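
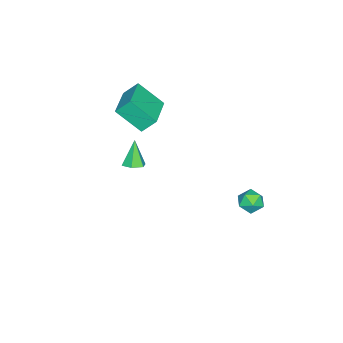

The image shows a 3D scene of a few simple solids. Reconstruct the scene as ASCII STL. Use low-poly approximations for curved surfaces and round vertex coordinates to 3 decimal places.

solid 
facet normal -0.733 0.327 0.596
outer loop
vertex -3.172 4.118 -2.945
vertex -3.047 3.52 -2.463
vertex -2.665 4.189 -2.36
endloop
endfacet
facet normal -0.419 0.871 0.257
outer loop
vertex -3.172 4.118 -2.945
vertex -2.665 4.189 -2.36
vertex -2.493 4.479 -3.062
endloop
endfacet
facet normal -0.479 0.756 -0.445
outer loop
vertex -3.172 4.118 -2.945
vertex -2.493 4.479 -3.062
vertex -2.77 3.988 -3.598
endloop
endfacet
facet normal -0.830 0.143 -0.539
outer loop
vertex -3.172 4.118 -2.945
vertex -2.77 3.988 -3.598
vertex -3.112 3.395 -3.229
endloop
endfacet
facet normal -0.987 -0.123 0.104
outer loop
vertex -3.172 4.118 -2.945
vertex -3.112 3.395 -3.229
vertex -3.047 3.52 -2.463
endloop
endfacet
facet normal 0.273 0.864 0.424
outer loop
vertex -2.493 4.479 -3.062
vertex -2.665 4.189 -2.36
vertex -1.948 4.105 -2.651
endloop
endfacet
facet normal -0.233 -0.017 0.972
outer loop
vertex -2.665 4.189 -2.36
vertex -3.047 3.52 -2.463
vertex -2.29 3.512 -2.282
endloop
endfacet
facet normal -0.644 -0.745 0.176
outer loop
vertex -3.047 3.52 -2.463
vertex -3.112 3.395 -3.229
vertex -2.567 3.021 -2.818
endloop
endfacet
facet normal -0.388 -0.315 -0.866
outer loop
vertex -3.112 3.395 -3.229
vertex -2.77 3.988 -3.598
vertex -2.395 3.311 -3.52
endloop
endfacet
facet normal 0.178 0.678 -0.713
outer loop
vertex -2.77 3.988 -3.598
vertex -2.493 4.479 -3.062
vertex -2.013 3.98 -3.417
endloop
endfacet
facet normal 0.830 -0.143 0.539
outer loop
vertex -1.888 3.382 -2.935
vertex -1.948 4.105 -2.651
vertex -2.29 3.512 -2.282
endloop
endfacet
facet normal 0.479 -0.756 0.445
outer loop
vertex -1.888 3.382 -2.935
vertex -2.29 3.512 -2.282
vertex -2.567 3.021 -2.818
endloop
endfacet
facet normal 0.419 -0.871 -0.257
outer loop
vertex -1.888 3.382 -2.935
vertex -2.567 3.021 -2.818
vertex -2.395 3.311 -3.52
endloop
endfacet
facet normal 0.733 -0.327 -0.596
outer loop
vertex -1.888 3.382 -2.935
vertex -2.395 3.311 -3.52
vertex -2.013 3.98 -3.417
endloop
endfacet
facet normal 0.987 0.123 -0.104
outer loop
vertex -1.888 3.382 -2.935
vertex -2.013 3.98 -3.417
vertex -1.948 4.105 -2.651
endloop
endfacet
facet normal 0.388 0.315 0.866
outer loop
vertex -2.29 3.512 -2.282
vertex -1.948 4.105 -2.651
vertex -2.665 4.189 -2.36
endloop
endfacet
facet normal -0.178 -0.678 0.713
outer loop
vertex -2.567 3.021 -2.818
vertex -2.29 3.512 -2.282
vertex -3.047 3.52 -2.463
endloop
endfacet
facet normal -0.273 -0.864 -0.424
outer loop
vertex -2.395 3.311 -3.52
vertex -2.567 3.021 -2.818
vertex -3.112 3.395 -3.229
endloop
endfacet
facet normal 0.233 0.017 -0.972
outer loop
vertex -2.013 3.98 -3.417
vertex -2.395 3.311 -3.52
vertex -2.77 3.988 -3.598
endloop
endfacet
facet normal 0.644 0.745 -0.176
outer loop
vertex -1.948 4.105 -2.651
vertex -2.013 3.98 -3.417
vertex -2.493 4.479 -3.062
endloop
endfacet
facet normal -0.958 -0.255 -0.135
outer loop
vertex -3.591 -3.893 2.118
vertex -3.893 -3.19 2.935
vertex -3.78 -2.518 0.865
endloop
endfacet
facet normal 0.269 -0.628 -0.730
outer loop
vertex -1.787 -1.99 1.145
vertex -3.591 -3.893 2.118
vertex -3.78 -2.518 0.865
endloop
endfacet
facet normal -0.958 -0.253 -0.135
outer loop
vertex -3.78 -2.518 0.865
vertex -3.893 -3.19 2.935
vertex -4.081 -1.814 1.682
endloop
endfacet
facet normal -0.101 0.735 -0.670
outer loop
vertex -4.081 -1.814 1.682
vertex -1.787 -1.99 1.145
vertex -3.78 -2.518 0.865
endloop
endfacet
facet normal 0.101 -0.735 0.670
outer loop
vertex -3.591 -3.893 2.118
vertex -1.9 -2.662 3.215
vertex -3.893 -3.19 2.935
endloop
endfacet
facet normal 0.269 -0.628 -0.730
outer loop
vertex -1.599 -3.366 2.398
vertex -3.591 -3.893 2.118
vertex -1.787 -1.99 1.145
endloop
endfacet
facet normal 0.100 -0.735 0.670
outer loop
vertex -1.599 -3.366 2.398
vertex -1.9 -2.662 3.215
vertex -3.591 -3.893 2.118
endloop
endfacet
facet normal -0.269 0.628 0.730
outer loop
vertex -3.893 -3.19 2.935
vertex -1.9 -2.662 3.215
vertex -4.081 -1.814 1.682
endloop
endfacet
facet normal -0.100 0.736 -0.670
outer loop
vertex -2.089 -1.287 1.962
vertex -1.787 -1.99 1.145
vertex -4.081 -1.814 1.682
endloop
endfacet
facet normal -0.269 0.628 0.730
outer loop
vertex -4.081 -1.814 1.682
vertex -1.9 -2.662 3.215
vertex -2.089 -1.287 1.962
endloop
endfacet
facet normal 0.958 0.254 0.135
outer loop
vertex -2.089 -1.287 1.962
vertex -1.599 -3.366 2.398
vertex -1.787 -1.99 1.145
endloop
endfacet
facet normal 0.958 0.254 0.134
outer loop
vertex -1.9 -2.662 3.215
vertex -1.599 -3.366 2.398
vertex -2.089 -1.287 1.962
endloop
endfacet
facet normal 0.413 0.154 -0.898
outer loop
vertex 1.951 -1.23 1.817
vertex 1.538 -0.797 1.701
vertex 2.066 -0.651 1.969
endloop
endfacet
facet normal 0.701 -0.308 0.643
outer loop
vertex 1.951 -1.23 1.817
vertex 2.066 -0.651 1.969
vertex 0.922 -1.023 3.039
endloop
endfacet
facet normal 0.414 0.152 -0.898
outer loop
vertex 2.066 -0.651 1.969
vertex 1.538 -0.797 1.701
vertex 1.653 -0.217 1.852
endloop
endfacet
facet normal 0.436 0.597 0.674
outer loop
vertex 2.066 -0.651 1.969
vertex 1.653 -0.217 1.852
vertex 0.922 -1.023 3.039
endloop
endfacet
facet normal 0.412 0.152 -0.898
outer loop
vertex 1.653 -0.217 1.852
vertex 1.538 -0.797 1.701
vertex 1.125 -0.363 1.585
endloop
endfacet
facet normal -0.403 0.853 0.331
outer loop
vertex 1.653 -0.217 1.852
vertex 1.125 -0.363 1.585
vertex 0.922 -1.023 3.039
endloop
endfacet
facet normal 0.413 0.153 -0.898
outer loop
vertex 1.125 -0.363 1.585
vertex 1.538 -0.797 1.701
vertex 1.009 -0.942 1.433
endloop
endfacet
facet normal -0.977 0.207 -0.043
outer loop
vertex 1.125 -0.363 1.585
vertex 1.009 -0.942 1.433
vertex 0.922 -1.023 3.039
endloop
endfacet
facet normal 0.413 0.151 -0.898
outer loop
vertex 1.009 -0.942 1.433
vertex 1.538 -0.797 1.701
vertex 1.422 -1.376 1.55
endloop
endfacet
facet normal -0.712 -0.698 -0.074
outer loop
vertex 1.009 -0.942 1.433
vertex 1.422 -1.376 1.55
vertex 0.922 -1.023 3.039
endloop
endfacet
facet normal 0.412 0.152 -0.899
outer loop
vertex 1.422 -1.376 1.55
vertex 1.538 -0.797 1.701
vertex 1.951 -1.23 1.817
endloop
endfacet
facet normal 0.128 -0.955 0.269
outer loop
vertex 1.422 -1.376 1.55
vertex 1.951 -1.23 1.817
vertex 0.922 -1.023 3.039
endloop
endfacet

endsolid


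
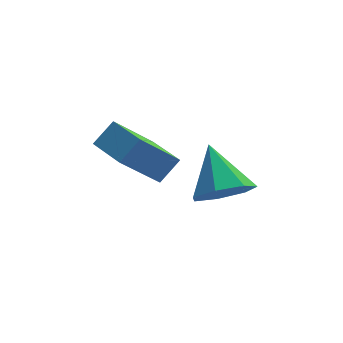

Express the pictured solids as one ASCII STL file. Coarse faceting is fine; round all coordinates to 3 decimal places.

solid 
facet normal -0.667 -0.304 -0.680
outer loop
vertex 0.691 -1.128 -1.612
vertex 0.157 0.133 -1.653
vertex 1.936 -0.648 -3.047
endloop
endfacet
facet normal 0.389 -0.921 0.030
outer loop
vertex 2.583 -0.353 -2.387
vertex 0.691 -1.128 -1.612
vertex 1.936 -0.648 -3.047
endloop
endfacet
facet normal -0.667 -0.304 -0.680
outer loop
vertex 1.936 -0.648 -3.047
vertex 0.157 0.133 -1.653
vertex 1.402 0.613 -3.088
endloop
endfacet
facet normal 0.635 0.245 -0.732
outer loop
vertex 1.402 0.613 -3.088
vertex 2.583 -0.353 -2.387
vertex 1.936 -0.648 -3.047
endloop
endfacet
facet normal -0.635 -0.245 0.732
outer loop
vertex 0.691 -1.128 -1.612
vertex 0.804 0.428 -0.993
vertex 0.157 0.133 -1.653
endloop
endfacet
facet normal 0.389 -0.921 0.030
outer loop
vertex 1.338 -0.833 -0.952
vertex 0.691 -1.128 -1.612
vertex 2.583 -0.353 -2.387
endloop
endfacet
facet normal -0.635 -0.245 0.732
outer loop
vertex 1.338 -0.833 -0.952
vertex 0.804 0.428 -0.993
vertex 0.691 -1.128 -1.612
endloop
endfacet
facet normal -0.389 0.921 -0.030
outer loop
vertex 0.157 0.133 -1.653
vertex 0.804 0.428 -0.993
vertex 1.402 0.613 -3.088
endloop
endfacet
facet normal 0.635 0.245 -0.732
outer loop
vertex 2.049 0.908 -2.428
vertex 2.583 -0.353 -2.387
vertex 1.402 0.613 -3.088
endloop
endfacet
facet normal -0.389 0.921 -0.030
outer loop
vertex 1.402 0.613 -3.088
vertex 0.804 0.428 -0.993
vertex 2.049 0.908 -2.428
endloop
endfacet
facet normal 0.667 0.304 0.680
outer loop
vertex 2.049 0.908 -2.428
vertex 1.338 -0.833 -0.952
vertex 2.583 -0.353 -2.387
endloop
endfacet
facet normal 0.667 0.304 0.680
outer loop
vertex 0.804 0.428 -0.993
vertex 1.338 -0.833 -0.952
vertex 2.049 0.908 -2.428
endloop
endfacet
facet normal 0.082 -0.750 -0.656
outer loop
vertex 5.033 0.166 -4.362
vertex 4.036 0.235 -4.566
vertex 4.813 0.716 -5.019
endloop
endfacet
facet normal 0.828 0.534 0.170
outer loop
vertex 5.033 0.166 -4.362
vertex 4.813 0.716 -5.019
vertex 3.884 1.625 -3.354
endloop
endfacet
facet normal 0.083 -0.751 -0.655
outer loop
vertex 4.813 0.716 -5.019
vertex 4.036 0.235 -4.566
vertex 4.008 0.904 -5.336
endloop
endfacet
facet normal 0.329 0.894 -0.305
outer loop
vertex 4.813 0.716 -5.019
vertex 4.008 0.904 -5.336
vertex 3.884 1.625 -3.354
endloop
endfacet
facet normal 0.082 -0.751 -0.655
outer loop
vertex 4.008 0.904 -5.336
vertex 4.036 0.235 -4.566
vertex 3.224 0.589 -5.073
endloop
endfacet
facet normal -0.445 0.832 -0.331
outer loop
vertex 4.008 0.904 -5.336
vertex 3.224 0.589 -5.073
vertex 3.884 1.625 -3.354
endloop
endfacet
facet normal 0.081 -0.751 -0.655
outer loop
vertex 3.224 0.589 -5.073
vertex 4.036 0.235 -4.566
vertex 3.051 0.008 -4.428
endloop
endfacet
facet normal -0.912 0.395 0.112
outer loop
vertex 3.224 0.589 -5.073
vertex 3.051 0.008 -4.428
vertex 3.884 1.625 -3.354
endloop
endfacet
facet normal 0.081 -0.751 -0.655
outer loop
vertex 3.051 0.008 -4.428
vertex 4.036 0.235 -4.566
vertex 3.619 -0.402 -3.888
endloop
endfacet
facet normal -0.719 -0.088 0.690
outer loop
vertex 3.051 0.008 -4.428
vertex 3.619 -0.402 -3.888
vertex 3.884 1.625 -3.354
endloop
endfacet
facet normal 0.082 -0.751 -0.655
outer loop
vertex 3.619 -0.402 -3.888
vertex 4.036 0.235 -4.566
vertex 4.501 -0.332 -3.858
endloop
endfacet
facet normal -0.013 -0.253 0.967
outer loop
vertex 3.619 -0.402 -3.888
vertex 4.501 -0.332 -3.858
vertex 3.884 1.625 -3.354
endloop
endfacet
facet normal 0.082 -0.751 -0.655
outer loop
vertex 4.501 -0.332 -3.858
vertex 4.036 0.235 -4.566
vertex 5.033 0.166 -4.362
endloop
endfacet
facet normal 0.676 0.023 0.737
outer loop
vertex 4.501 -0.332 -3.858
vertex 5.033 0.166 -4.362
vertex 3.884 1.625 -3.354
endloop
endfacet

endsolid


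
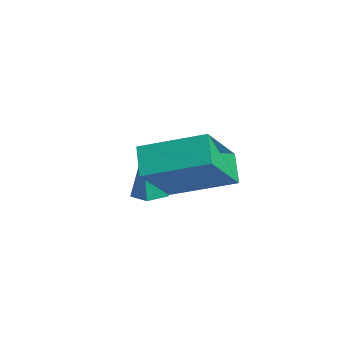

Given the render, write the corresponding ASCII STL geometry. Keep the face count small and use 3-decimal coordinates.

solid 
facet normal -0.492 -0.808 -0.325
outer loop
vertex -1.027 -3.881 -1.102
vertex -1.954 -2.768 -2.467
vertex -0.306 -4.063 -1.741
endloop
endfacet
facet normal 0.466 -0.560 0.685
outer loop
vertex 0.614 -2.552 -1.133
vertex -1.027 -3.881 -1.102
vertex -0.306 -4.063 -1.741
endloop
endfacet
facet normal -0.492 -0.808 -0.325
outer loop
vertex -0.306 -4.063 -1.741
vertex -1.954 -2.768 -2.467
vertex -1.233 -2.95 -3.105
endloop
endfacet
facet normal 0.736 -0.186 -0.651
outer loop
vertex -1.233 -2.95 -3.105
vertex 0.614 -2.552 -1.133
vertex -0.306 -4.063 -1.741
endloop
endfacet
facet normal -0.736 0.186 0.651
outer loop
vertex -1.027 -3.881 -1.102
vertex -1.034 -1.257 -1.859
vertex -1.954 -2.768 -2.467
endloop
endfacet
facet normal 0.466 -0.559 0.686
outer loop
vertex -0.107 -2.37 -0.495
vertex -1.027 -3.881 -1.102
vertex 0.614 -2.552 -1.133
endloop
endfacet
facet normal -0.735 0.186 0.652
outer loop
vertex -0.107 -2.37 -0.495
vertex -1.034 -1.257 -1.859
vertex -1.027 -3.881 -1.102
endloop
endfacet
facet normal -0.466 0.559 -0.686
outer loop
vertex -1.954 -2.768 -2.467
vertex -1.034 -1.257 -1.859
vertex -1.233 -2.95 -3.105
endloop
endfacet
facet normal 0.736 -0.186 -0.651
outer loop
vertex -0.313 -1.439 -2.498
vertex 0.614 -2.552 -1.133
vertex -1.233 -2.95 -3.105
endloop
endfacet
facet normal -0.466 0.559 -0.685
outer loop
vertex -1.233 -2.95 -3.105
vertex -1.034 -1.257 -1.859
vertex -0.313 -1.439 -2.498
endloop
endfacet
facet normal 0.492 0.808 0.325
outer loop
vertex -0.313 -1.439 -2.498
vertex -0.107 -2.37 -0.495
vertex 0.614 -2.552 -1.133
endloop
endfacet
facet normal 0.492 0.808 0.325
outer loop
vertex -1.034 -1.257 -1.859
vertex -0.107 -2.37 -0.495
vertex -0.313 -1.439 -2.498
endloop
endfacet
facet normal 0.021 0.135 -0.991
outer loop
vertex -2.557 -2.469 -3.951
vertex -3.083 -2.733 -3.998
vertex -3.052 -2.149 -3.918
endloop
endfacet
facet normal 0.513 0.750 0.417
outer loop
vertex -2.557 -2.469 -3.951
vertex -3.052 -2.149 -3.918
vertex -3.117 -2.947 -2.402
endloop
endfacet
facet normal 0.021 0.135 -0.991
outer loop
vertex -3.052 -2.149 -3.918
vertex -3.083 -2.733 -3.998
vertex -3.578 -2.413 -3.965
endloop
endfacet
facet normal -0.439 0.803 0.404
outer loop
vertex -3.052 -2.149 -3.918
vertex -3.578 -2.413 -3.965
vertex -3.117 -2.947 -2.402
endloop
endfacet
facet normal 0.020 0.133 -0.991
outer loop
vertex -3.578 -2.413 -3.965
vertex -3.083 -2.733 -3.998
vertex -3.609 -2.996 -4.044
endloop
endfacet
facet normal -0.958 0.012 0.287
outer loop
vertex -3.578 -2.413 -3.965
vertex -3.609 -2.996 -4.044
vertex -3.117 -2.947 -2.402
endloop
endfacet
facet normal 0.020 0.133 -0.991
outer loop
vertex -3.609 -2.996 -4.044
vertex -3.083 -2.733 -3.998
vertex -3.114 -3.317 -4.077
endloop
endfacet
facet normal -0.526 -0.830 0.182
outer loop
vertex -3.609 -2.996 -4.044
vertex -3.114 -3.317 -4.077
vertex -3.117 -2.947 -2.402
endloop
endfacet
facet normal 0.022 0.133 -0.991
outer loop
vertex -3.114 -3.317 -4.077
vertex -3.083 -2.733 -3.998
vertex -2.589 -3.053 -4.03
endloop
endfacet
facet normal 0.427 -0.883 0.196
outer loop
vertex -3.114 -3.317 -4.077
vertex -2.589 -3.053 -4.03
vertex -3.117 -2.947 -2.402
endloop
endfacet
facet normal 0.022 0.133 -0.991
outer loop
vertex -2.589 -3.053 -4.03
vertex -3.083 -2.733 -3.998
vertex -2.557 -2.469 -3.951
endloop
endfacet
facet normal 0.945 -0.094 0.313
outer loop
vertex -2.589 -3.053 -4.03
vertex -2.557 -2.469 -3.951
vertex -3.117 -2.947 -2.402
endloop
endfacet

endsolid


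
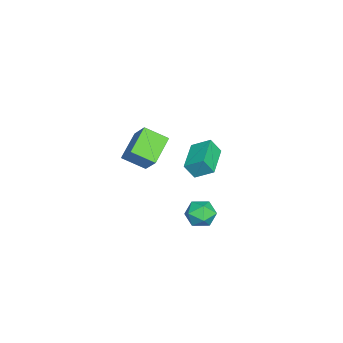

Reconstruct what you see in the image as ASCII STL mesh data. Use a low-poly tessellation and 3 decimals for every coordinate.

solid 
facet normal -0.990 -0.005 0.139
outer loop
vertex -3.956 1.433 -0.275
vertex -4.075 1.946 -1.102
vertex -4.036 0.445 -0.877
endloop
endfacet
facet normal 0.121 -0.524 0.843
outer loop
vertex -2.185 0.454 -1.138
vertex -3.956 1.433 -0.275
vertex -4.036 0.445 -0.877
endloop
endfacet
facet normal -0.990 -0.005 0.139
outer loop
vertex -4.036 0.445 -0.877
vertex -4.075 1.946 -1.102
vertex -4.155 0.958 -1.704
endloop
endfacet
facet normal -0.069 -0.852 -0.519
outer loop
vertex -4.155 0.958 -1.704
vertex -2.185 0.454 -1.138
vertex -4.036 0.445 -0.877
endloop
endfacet
facet normal 0.069 0.852 0.519
outer loop
vertex -3.956 1.433 -0.275
vertex -2.224 1.955 -1.363
vertex -4.075 1.946 -1.102
endloop
endfacet
facet normal 0.121 -0.524 0.843
outer loop
vertex -2.105 1.442 -0.536
vertex -3.956 1.433 -0.275
vertex -2.185 0.454 -1.138
endloop
endfacet
facet normal 0.069 0.852 0.519
outer loop
vertex -2.105 1.442 -0.536
vertex -2.224 1.955 -1.363
vertex -3.956 1.433 -0.275
endloop
endfacet
facet normal -0.121 0.524 -0.843
outer loop
vertex -4.075 1.946 -1.102
vertex -2.224 1.955 -1.363
vertex -4.155 0.958 -1.704
endloop
endfacet
facet normal -0.069 -0.852 -0.519
outer loop
vertex -2.304 0.967 -1.965
vertex -2.185 0.454 -1.138
vertex -4.155 0.958 -1.704
endloop
endfacet
facet normal -0.121 0.524 -0.843
outer loop
vertex -4.155 0.958 -1.704
vertex -2.224 1.955 -1.363
vertex -2.304 0.967 -1.965
endloop
endfacet
facet normal 0.990 0.005 -0.139
outer loop
vertex -2.304 0.967 -1.965
vertex -2.105 1.442 -0.536
vertex -2.185 0.454 -1.138
endloop
endfacet
facet normal 0.990 0.005 -0.139
outer loop
vertex -2.224 1.955 -1.363
vertex -2.105 1.442 -0.536
vertex -2.304 0.967 -1.965
endloop
endfacet
facet normal -0.126 0.912 -0.391
outer loop
vertex -0.509 2.083 -4.022
vertex -1.346 2.073 -3.775
vertex -0.736 2.388 -3.237
endloop
endfacet
facet normal 0.543 0.824 -0.163
outer loop
vertex -0.509 2.083 -4.022
vertex -0.736 2.388 -3.237
vertex -0.019 1.898 -3.324
endloop
endfacet
facet normal 0.821 0.262 -0.507
outer loop
vertex -0.509 2.083 -4.022
vertex -0.019 1.898 -3.324
vertex -0.187 1.279 -3.916
endloop
endfacet
facet normal 0.323 0.004 -0.947
outer loop
vertex -0.509 2.083 -4.022
vertex -0.187 1.279 -3.916
vertex -1.007 1.387 -4.195
endloop
endfacet
facet normal -0.263 0.406 -0.875
outer loop
vertex -0.509 2.083 -4.022
vertex -1.007 1.387 -4.195
vertex -1.346 2.073 -3.775
endloop
endfacet
facet normal 0.521 0.667 0.532
outer loop
vertex -0.019 1.898 -3.324
vertex -0.736 2.388 -3.237
vertex -0.553 1.773 -2.645
endloop
endfacet
facet normal -0.563 0.810 0.165
outer loop
vertex -0.736 2.388 -3.237
vertex -1.346 2.073 -3.775
vertex -1.373 1.881 -2.924
endloop
endfacet
facet normal -0.785 -0.009 -0.619
outer loop
vertex -1.346 2.073 -3.775
vertex -1.007 1.387 -4.195
vertex -1.541 1.262 -3.516
endloop
endfacet
facet normal 0.163 -0.659 -0.735
outer loop
vertex -1.007 1.387 -4.195
vertex -0.187 1.279 -3.916
vertex -0.824 0.772 -3.603
endloop
endfacet
facet normal 0.970 -0.241 -0.024
outer loop
vertex -0.187 1.279 -3.916
vertex -0.019 1.898 -3.324
vertex -0.214 1.087 -3.065
endloop
endfacet
facet normal -0.323 -0.004 0.947
outer loop
vertex -1.051 1.077 -2.818
vertex -0.553 1.773 -2.645
vertex -1.373 1.881 -2.924
endloop
endfacet
facet normal -0.821 -0.262 0.507
outer loop
vertex -1.051 1.077 -2.818
vertex -1.373 1.881 -2.924
vertex -1.541 1.262 -3.516
endloop
endfacet
facet normal -0.543 -0.824 0.163
outer loop
vertex -1.051 1.077 -2.818
vertex -1.541 1.262 -3.516
vertex -0.824 0.772 -3.603
endloop
endfacet
facet normal 0.126 -0.912 0.391
outer loop
vertex -1.051 1.077 -2.818
vertex -0.824 0.772 -3.603
vertex -0.214 1.087 -3.065
endloop
endfacet
facet normal 0.263 -0.406 0.875
outer loop
vertex -1.051 1.077 -2.818
vertex -0.214 1.087 -3.065
vertex -0.553 1.773 -2.645
endloop
endfacet
facet normal -0.163 0.659 0.735
outer loop
vertex -1.373 1.881 -2.924
vertex -0.553 1.773 -2.645
vertex -0.736 2.388 -3.237
endloop
endfacet
facet normal -0.970 0.241 0.024
outer loop
vertex -1.541 1.262 -3.516
vertex -1.373 1.881 -2.924
vertex -1.346 2.073 -3.775
endloop
endfacet
facet normal -0.521 -0.667 -0.532
outer loop
vertex -0.824 0.772 -3.603
vertex -1.541 1.262 -3.516
vertex -1.007 1.387 -4.195
endloop
endfacet
facet normal 0.563 -0.810 -0.165
outer loop
vertex -0.214 1.087 -3.065
vertex -0.824 0.772 -3.603
vertex -0.187 1.279 -3.916
endloop
endfacet
facet normal 0.785 0.009 0.619
outer loop
vertex -0.553 1.773 -2.645
vertex -0.214 1.087 -3.065
vertex -0.019 1.898 -3.324
endloop
endfacet
facet normal -0.493 -0.466 -0.734
outer loop
vertex 0.468 -1.345 2.834
vertex 0.37 -0.205 2.176
vertex 1.889 -1.66 2.08
endloop
endfacet
facet normal 0.073 -0.863 0.499
outer loop
vertex 2.55 -1.035 3.064
vertex 0.468 -1.345 2.834
vertex 1.889 -1.66 2.08
endloop
endfacet
facet normal -0.493 -0.466 -0.734
outer loop
vertex 1.889 -1.66 2.08
vertex 0.37 -0.205 2.176
vertex 1.792 -0.52 1.421
endloop
endfacet
facet normal 0.867 -0.192 -0.460
outer loop
vertex 1.792 -0.52 1.421
vertex 2.55 -1.035 3.064
vertex 1.889 -1.66 2.08
endloop
endfacet
facet normal -0.867 0.191 0.461
outer loop
vertex 0.468 -1.345 2.834
vertex 1.031 0.42 3.16
vertex 0.37 -0.205 2.176
endloop
endfacet
facet normal 0.073 -0.864 0.499
outer loop
vertex 1.128 -0.72 3.819
vertex 0.468 -1.345 2.834
vertex 2.55 -1.035 3.064
endloop
endfacet
facet normal -0.867 0.192 0.459
outer loop
vertex 1.128 -0.72 3.819
vertex 1.031 0.42 3.16
vertex 0.468 -1.345 2.834
endloop
endfacet
facet normal -0.074 0.863 -0.499
outer loop
vertex 0.37 -0.205 2.176
vertex 1.031 0.42 3.16
vertex 1.792 -0.52 1.421
endloop
endfacet
facet normal 0.867 -0.191 -0.460
outer loop
vertex 2.452 0.105 2.406
vertex 2.55 -1.035 3.064
vertex 1.792 -0.52 1.421
endloop
endfacet
facet normal -0.073 0.864 -0.499
outer loop
vertex 1.792 -0.52 1.421
vertex 1.031 0.42 3.16
vertex 2.452 0.105 2.406
endloop
endfacet
facet normal 0.493 0.466 0.734
outer loop
vertex 2.452 0.105 2.406
vertex 1.128 -0.72 3.819
vertex 2.55 -1.035 3.064
endloop
endfacet
facet normal 0.493 0.466 0.734
outer loop
vertex 1.031 0.42 3.16
vertex 1.128 -0.72 3.819
vertex 2.452 0.105 2.406
endloop
endfacet

endsolid


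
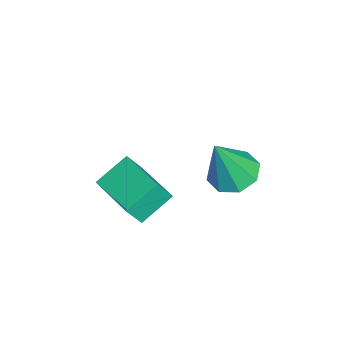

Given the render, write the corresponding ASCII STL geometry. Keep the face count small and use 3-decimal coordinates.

solid 
facet normal -0.537 0.671 0.511
outer loop
vertex -1.194 -1.699 -1.364
vertex 0.316 -0.548 -1.289
vertex -1.503 -1.233 -2.3
endloop
endfacet
facet normal -0.795 -0.606 -0.039
outer loop
vertex -0.736 -2.192 -3.031
vertex -1.194 -1.699 -1.364
vertex -1.503 -1.233 -2.3
endloop
endfacet
facet normal -0.537 0.671 0.512
outer loop
vertex -1.503 -1.233 -2.3
vertex 0.316 -0.548 -1.289
vertex 0.007 -0.082 -2.224
endloop
endfacet
facet normal -0.283 0.428 -0.858
outer loop
vertex 0.007 -0.082 -2.224
vertex -0.736 -2.192 -3.031
vertex -1.503 -1.233 -2.3
endloop
endfacet
facet normal 0.283 -0.428 0.858
outer loop
vertex -1.194 -1.699 -1.364
vertex 1.083 -1.507 -2.02
vertex 0.316 -0.548 -1.289
endloop
endfacet
facet normal -0.795 -0.606 -0.039
outer loop
vertex -0.427 -2.658 -2.096
vertex -1.194 -1.699 -1.364
vertex -0.736 -2.192 -3.031
endloop
endfacet
facet normal 0.283 -0.428 0.858
outer loop
vertex -0.427 -2.658 -2.096
vertex 1.083 -1.507 -2.02
vertex -1.194 -1.699 -1.364
endloop
endfacet
facet normal 0.795 0.606 0.039
outer loop
vertex 0.316 -0.548 -1.289
vertex 1.083 -1.507 -2.02
vertex 0.007 -0.082 -2.224
endloop
endfacet
facet normal -0.284 0.428 -0.858
outer loop
vertex 0.774 -1.041 -2.956
vertex -0.736 -2.192 -3.031
vertex 0.007 -0.082 -2.224
endloop
endfacet
facet normal 0.795 0.606 0.039
outer loop
vertex 0.007 -0.082 -2.224
vertex 1.083 -1.507 -2.02
vertex 0.774 -1.041 -2.956
endloop
endfacet
facet normal 0.537 -0.671 -0.512
outer loop
vertex 0.774 -1.041 -2.956
vertex -0.427 -2.658 -2.096
vertex -0.736 -2.192 -3.031
endloop
endfacet
facet normal 0.537 -0.671 -0.511
outer loop
vertex 1.083 -1.507 -2.02
vertex -0.427 -2.658 -2.096
vertex 0.774 -1.041 -2.956
endloop
endfacet
facet normal -0.263 0.289 -0.921
outer loop
vertex 1.532 2.659 0.46
vertex 1.053 1.904 0.36
vertex 0.88 2.732 0.669
endloop
endfacet
facet normal 0.271 0.772 0.574
outer loop
vertex 1.532 2.659 0.46
vertex 0.88 2.732 0.669
vertex 1.587 1.316 2.24
endloop
endfacet
facet normal -0.262 0.289 -0.921
outer loop
vertex 0.88 2.732 0.669
vertex 1.053 1.904 0.36
vertex 0.329 2.319 0.696
endloop
endfacet
facet normal -0.402 0.583 0.706
outer loop
vertex 0.88 2.732 0.669
vertex 0.329 2.319 0.696
vertex 1.587 1.316 2.24
endloop
endfacet
facet normal -0.263 0.287 -0.921
outer loop
vertex 0.329 2.319 0.696
vertex 1.053 1.904 0.36
vertex 0.202 1.664 0.528
endloop
endfacet
facet normal -0.778 -0.010 0.628
outer loop
vertex 0.329 2.319 0.696
vertex 0.202 1.664 0.528
vertex 1.587 1.316 2.24
endloop
endfacet
facet normal -0.263 0.288 -0.921
outer loop
vertex 0.202 1.664 0.528
vertex 1.053 1.904 0.36
vertex 0.573 1.149 0.261
endloop
endfacet
facet normal -0.642 -0.662 0.385
outer loop
vertex 0.202 1.664 0.528
vertex 0.573 1.149 0.261
vertex 1.587 1.316 2.24
endloop
endfacet
facet normal -0.263 0.288 -0.921
outer loop
vertex 0.573 1.149 0.261
vertex 1.053 1.904 0.36
vertex 1.226 1.076 0.052
endloop
endfacet
facet normal -0.072 -0.990 0.121
outer loop
vertex 0.573 1.149 0.261
vertex 1.226 1.076 0.052
vertex 1.587 1.316 2.24
endloop
endfacet
facet normal -0.261 0.288 -0.921
outer loop
vertex 1.226 1.076 0.052
vertex 1.053 1.904 0.36
vertex 1.777 1.488 0.025
endloop
endfacet
facet normal 0.598 -0.801 -0.011
outer loop
vertex 1.226 1.076 0.052
vertex 1.777 1.488 0.025
vertex 1.587 1.316 2.24
endloop
endfacet
facet normal -0.262 0.287 -0.922
outer loop
vertex 1.777 1.488 0.025
vertex 1.053 1.904 0.36
vertex 1.904 2.144 0.193
endloop
endfacet
facet normal 0.976 -0.206 0.068
outer loop
vertex 1.777 1.488 0.025
vertex 1.904 2.144 0.193
vertex 1.587 1.316 2.24
endloop
endfacet
facet normal -0.262 0.288 -0.921
outer loop
vertex 1.904 2.144 0.193
vertex 1.053 1.904 0.36
vertex 1.532 2.659 0.46
endloop
endfacet
facet normal 0.840 0.446 0.310
outer loop
vertex 1.904 2.144 0.193
vertex 1.532 2.659 0.46
vertex 1.587 1.316 2.24
endloop
endfacet

endsolid


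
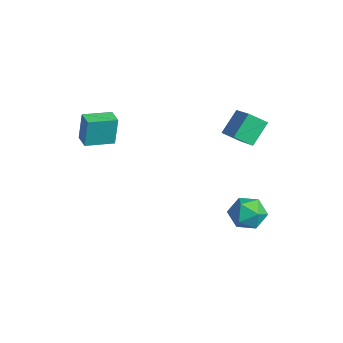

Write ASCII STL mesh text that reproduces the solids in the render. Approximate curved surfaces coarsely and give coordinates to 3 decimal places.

solid 
facet normal -0.449 -0.601 0.661
outer loop
vertex -0.338 3.662 -2.048
vertex 0.128 2.758 -2.554
vertex 0.676 3.28 -1.707
endloop
endfacet
facet normal -0.307 0.034 0.951
outer loop
vertex -0.338 3.662 -2.048
vertex 0.676 3.28 -1.707
vertex 0.493 4.397 -1.806
endloop
endfacet
facet normal -0.635 0.533 0.559
outer loop
vertex -0.338 3.662 -2.048
vertex 0.493 4.397 -1.806
vertex -0.167 4.565 -2.715
endloop
endfacet
facet normal -0.978 0.206 0.028
outer loop
vertex -0.338 3.662 -2.048
vertex -0.167 4.565 -2.715
vertex -0.393 3.552 -3.176
endloop
endfacet
facet normal -0.864 -0.496 0.090
outer loop
vertex -0.338 3.662 -2.048
vertex -0.393 3.552 -3.176
vertex 0.128 2.758 -2.554
endloop
endfacet
facet normal 0.398 0.145 0.906
outer loop
vertex 0.493 4.397 -1.806
vertex 0.676 3.28 -1.707
vertex 1.473 3.948 -2.164
endloop
endfacet
facet normal 0.168 -0.884 0.436
outer loop
vertex 0.676 3.28 -1.707
vertex 0.128 2.758 -2.554
vertex 1.247 2.935 -2.625
endloop
endfacet
facet normal -0.505 -0.713 -0.487
outer loop
vertex 0.128 2.758 -2.554
vertex -0.393 3.552 -3.176
vertex 0.587 3.103 -3.534
endloop
endfacet
facet normal -0.690 0.422 -0.588
outer loop
vertex -0.393 3.552 -3.176
vertex -0.167 4.565 -2.715
vertex 0.404 4.22 -3.633
endloop
endfacet
facet normal -0.133 0.953 0.273
outer loop
vertex -0.167 4.565 -2.715
vertex 0.493 4.397 -1.806
vertex 0.952 4.742 -2.786
endloop
endfacet
facet normal 0.978 -0.206 -0.028
outer loop
vertex 1.418 3.838 -3.292
vertex 1.473 3.948 -2.164
vertex 1.247 2.935 -2.625
endloop
endfacet
facet normal 0.635 -0.533 -0.559
outer loop
vertex 1.418 3.838 -3.292
vertex 1.247 2.935 -2.625
vertex 0.587 3.103 -3.534
endloop
endfacet
facet normal 0.307 -0.034 -0.951
outer loop
vertex 1.418 3.838 -3.292
vertex 0.587 3.103 -3.534
vertex 0.404 4.22 -3.633
endloop
endfacet
facet normal 0.449 0.601 -0.661
outer loop
vertex 1.418 3.838 -3.292
vertex 0.404 4.22 -3.633
vertex 0.952 4.742 -2.786
endloop
endfacet
facet normal 0.864 0.496 -0.090
outer loop
vertex 1.418 3.838 -3.292
vertex 0.952 4.742 -2.786
vertex 1.473 3.948 -2.164
endloop
endfacet
facet normal 0.690 -0.422 0.588
outer loop
vertex 1.247 2.935 -2.625
vertex 1.473 3.948 -2.164
vertex 0.676 3.28 -1.707
endloop
endfacet
facet normal 0.133 -0.953 -0.273
outer loop
vertex 0.587 3.103 -3.534
vertex 1.247 2.935 -2.625
vertex 0.128 2.758 -2.554
endloop
endfacet
facet normal -0.398 -0.145 -0.906
outer loop
vertex 0.404 4.22 -3.633
vertex 0.587 3.103 -3.534
vertex -0.393 3.552 -3.176
endloop
endfacet
facet normal -0.168 0.884 -0.436
outer loop
vertex 0.952 4.742 -2.786
vertex 0.404 4.22 -3.633
vertex -0.167 4.565 -2.715
endloop
endfacet
facet normal 0.505 0.713 0.487
outer loop
vertex 1.473 3.948 -2.164
vertex 0.952 4.742 -2.786
vertex 0.493 4.397 -1.806
endloop
endfacet
facet normal -0.999 0.049 -0.020
outer loop
vertex -4.158 -3.576 4.045
vertex -4.074 -1.941 3.842
vertex -4.134 -3.791 2.318
endloop
endfacet
facet normal -0.051 -0.991 0.123
outer loop
vertex -3.146 -3.839 2.338
vertex -4.158 -3.576 4.045
vertex -4.134 -3.791 2.318
endloop
endfacet
facet normal -0.999 0.049 -0.020
outer loop
vertex -4.134 -3.791 2.318
vertex -4.074 -1.941 3.842
vertex -4.05 -2.156 2.116
endloop
endfacet
facet normal 0.014 -0.123 -0.992
outer loop
vertex -4.05 -2.156 2.116
vertex -3.146 -3.839 2.338
vertex -4.134 -3.791 2.318
endloop
endfacet
facet normal -0.014 0.124 0.992
outer loop
vertex -4.158 -3.576 4.045
vertex -3.086 -1.989 3.862
vertex -4.074 -1.941 3.842
endloop
endfacet
facet normal -0.051 -0.991 0.123
outer loop
vertex -3.17 -3.624 4.064
vertex -4.158 -3.576 4.045
vertex -3.146 -3.839 2.338
endloop
endfacet
facet normal -0.013 0.123 0.992
outer loop
vertex -3.17 -3.624 4.064
vertex -3.086 -1.989 3.862
vertex -4.158 -3.576 4.045
endloop
endfacet
facet normal 0.051 0.991 -0.123
outer loop
vertex -4.074 -1.941 3.842
vertex -3.086 -1.989 3.862
vertex -4.05 -2.156 2.116
endloop
endfacet
facet normal 0.013 -0.124 -0.992
outer loop
vertex -3.062 -2.204 2.135
vertex -3.146 -3.839 2.338
vertex -4.05 -2.156 2.116
endloop
endfacet
facet normal 0.051 0.991 -0.123
outer loop
vertex -4.05 -2.156 2.116
vertex -3.086 -1.989 3.862
vertex -3.062 -2.204 2.135
endloop
endfacet
facet normal 0.999 -0.049 0.020
outer loop
vertex -3.062 -2.204 2.135
vertex -3.17 -3.624 4.064
vertex -3.146 -3.839 2.338
endloop
endfacet
facet normal 0.999 -0.049 0.020
outer loop
vertex -3.086 -1.989 3.862
vertex -3.17 -3.624 4.064
vertex -3.062 -2.204 2.135
endloop
endfacet
facet normal -0.895 0.073 -0.440
outer loop
vertex -0.955 2.886 2.917
vertex -1.44 3.937 4.079
vertex -0.562 3.788 2.266
endloop
endfacet
facet normal 0.296 -0.640 -0.709
outer loop
vertex 1.22 3.643 3.141
vertex -0.955 2.886 2.917
vertex -0.562 3.788 2.266
endloop
endfacet
facet normal -0.895 0.073 -0.440
outer loop
vertex -0.562 3.788 2.266
vertex -1.44 3.937 4.079
vertex -1.047 4.839 3.428
endloop
endfacet
facet normal 0.333 0.764 -0.552
outer loop
vertex -1.047 4.839 3.428
vertex 1.22 3.643 3.141
vertex -0.562 3.788 2.266
endloop
endfacet
facet normal -0.333 -0.764 0.552
outer loop
vertex -0.955 2.886 2.917
vertex 0.342 3.792 4.954
vertex -1.44 3.937 4.079
endloop
endfacet
facet normal 0.296 -0.640 -0.709
outer loop
vertex 0.827 2.741 3.792
vertex -0.955 2.886 2.917
vertex 1.22 3.643 3.141
endloop
endfacet
facet normal -0.333 -0.764 0.552
outer loop
vertex 0.827 2.741 3.792
vertex 0.342 3.792 4.954
vertex -0.955 2.886 2.917
endloop
endfacet
facet normal -0.296 0.640 0.709
outer loop
vertex -1.44 3.937 4.079
vertex 0.342 3.792 4.954
vertex -1.047 4.839 3.428
endloop
endfacet
facet normal 0.333 0.764 -0.552
outer loop
vertex 0.735 4.694 4.303
vertex 1.22 3.643 3.141
vertex -1.047 4.839 3.428
endloop
endfacet
facet normal -0.296 0.640 0.709
outer loop
vertex -1.047 4.839 3.428
vertex 0.342 3.792 4.954
vertex 0.735 4.694 4.303
endloop
endfacet
facet normal 0.895 -0.073 0.440
outer loop
vertex 0.735 4.694 4.303
vertex 0.827 2.741 3.792
vertex 1.22 3.643 3.141
endloop
endfacet
facet normal 0.895 -0.073 0.440
outer loop
vertex 0.342 3.792 4.954
vertex 0.827 2.741 3.792
vertex 0.735 4.694 4.303
endloop
endfacet

endsolid


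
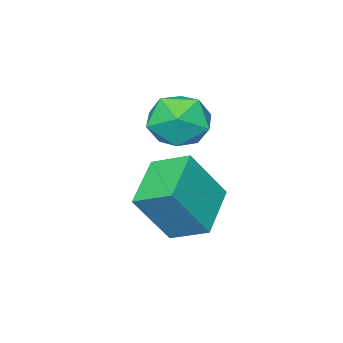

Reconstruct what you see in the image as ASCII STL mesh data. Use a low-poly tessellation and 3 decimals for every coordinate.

solid 
facet normal -0.930 -0.364 0.046
outer loop
vertex -3.954 -0.684 -0.248
vertex -3.658 -1.498 -0.703
vertex -3.63 -1.445 0.273
endloop
endfacet
facet normal -0.799 0.069 0.597
outer loop
vertex -3.954 -0.684 -0.248
vertex -3.63 -1.445 0.273
vertex -3.367 -0.537 0.52
endloop
endfacet
facet normal -0.619 0.709 0.337
outer loop
vertex -3.954 -0.684 -0.248
vertex -3.367 -0.537 0.52
vertex -3.232 -0.027 -0.304
endloop
endfacet
facet normal -0.640 0.671 -0.375
outer loop
vertex -3.954 -0.684 -0.248
vertex -3.232 -0.027 -0.304
vertex -3.412 -0.621 -1.059
endloop
endfacet
facet normal -0.832 0.008 -0.555
outer loop
vertex -3.954 -0.684 -0.248
vertex -3.412 -0.621 -1.059
vertex -3.658 -1.498 -0.703
endloop
endfacet
facet normal -0.236 -0.191 0.953
outer loop
vertex -3.367 -0.537 0.52
vertex -3.63 -1.445 0.273
vertex -2.708 -1.259 0.539
endloop
endfacet
facet normal -0.450 -0.891 0.061
outer loop
vertex -3.63 -1.445 0.273
vertex -3.658 -1.498 -0.703
vertex -2.888 -1.853 -0.216
endloop
endfacet
facet normal -0.290 -0.289 -0.912
outer loop
vertex -3.658 -1.498 -0.703
vertex -3.412 -0.621 -1.059
vertex -2.753 -1.343 -1.04
endloop
endfacet
facet normal 0.021 0.783 -0.621
outer loop
vertex -3.412 -0.621 -1.059
vertex -3.232 -0.027 -0.304
vertex -2.49 -0.435 -0.793
endloop
endfacet
facet normal 0.053 0.845 0.532
outer loop
vertex -3.232 -0.027 -0.304
vertex -3.367 -0.537 0.52
vertex -2.462 -0.382 0.183
endloop
endfacet
facet normal 0.640 -0.671 0.375
outer loop
vertex -2.166 -1.196 -0.272
vertex -2.708 -1.259 0.539
vertex -2.888 -1.853 -0.216
endloop
endfacet
facet normal 0.619 -0.709 -0.337
outer loop
vertex -2.166 -1.196 -0.272
vertex -2.888 -1.853 -0.216
vertex -2.753 -1.343 -1.04
endloop
endfacet
facet normal 0.799 -0.069 -0.597
outer loop
vertex -2.166 -1.196 -0.272
vertex -2.753 -1.343 -1.04
vertex -2.49 -0.435 -0.793
endloop
endfacet
facet normal 0.930 0.364 -0.046
outer loop
vertex -2.166 -1.196 -0.272
vertex -2.49 -0.435 -0.793
vertex -2.462 -0.382 0.183
endloop
endfacet
facet normal 0.832 -0.008 0.555
outer loop
vertex -2.166 -1.196 -0.272
vertex -2.462 -0.382 0.183
vertex -2.708 -1.259 0.539
endloop
endfacet
facet normal -0.021 -0.783 0.621
outer loop
vertex -2.888 -1.853 -0.216
vertex -2.708 -1.259 0.539
vertex -3.63 -1.445 0.273
endloop
endfacet
facet normal -0.053 -0.845 -0.532
outer loop
vertex -2.753 -1.343 -1.04
vertex -2.888 -1.853 -0.216
vertex -3.658 -1.498 -0.703
endloop
endfacet
facet normal 0.236 0.191 -0.953
outer loop
vertex -2.49 -0.435 -0.793
vertex -2.753 -1.343 -1.04
vertex -3.412 -0.621 -1.059
endloop
endfacet
facet normal 0.450 0.891 -0.061
outer loop
vertex -2.462 -0.382 0.183
vertex -2.49 -0.435 -0.793
vertex -3.232 -0.027 -0.304
endloop
endfacet
facet normal 0.290 0.289 0.912
outer loop
vertex -2.708 -1.259 0.539
vertex -2.462 -0.382 0.183
vertex -3.367 -0.537 0.52
endloop
endfacet
facet normal -0.810 -0.451 0.375
outer loop
vertex -1.149 0.066 -0.704
vertex -1.49 1.07 -0.234
vertex -2.022 0.44 -2.138
endloop
endfacet
facet normal 0.294 -0.866 -0.405
outer loop
vertex -0.71 1.17 -2.746
vertex -1.149 0.066 -0.704
vertex -2.022 0.44 -2.138
endloop
endfacet
facet normal -0.810 -0.451 0.375
outer loop
vertex -2.022 0.44 -2.138
vertex -1.49 1.07 -0.234
vertex -2.363 1.444 -1.668
endloop
endfacet
facet normal -0.508 0.218 -0.834
outer loop
vertex -2.363 1.444 -1.668
vertex -0.71 1.17 -2.746
vertex -2.022 0.44 -2.138
endloop
endfacet
facet normal 0.508 -0.218 0.834
outer loop
vertex -1.149 0.066 -0.704
vertex -0.178 1.8 -0.842
vertex -1.49 1.07 -0.234
endloop
endfacet
facet normal 0.294 -0.866 -0.405
outer loop
vertex 0.163 0.796 -1.312
vertex -1.149 0.066 -0.704
vertex -0.71 1.17 -2.746
endloop
endfacet
facet normal 0.508 -0.218 0.834
outer loop
vertex 0.163 0.796 -1.312
vertex -0.178 1.8 -0.842
vertex -1.149 0.066 -0.704
endloop
endfacet
facet normal -0.294 0.866 0.405
outer loop
vertex -1.49 1.07 -0.234
vertex -0.178 1.8 -0.842
vertex -2.363 1.444 -1.668
endloop
endfacet
facet normal -0.508 0.218 -0.834
outer loop
vertex -1.051 2.174 -2.276
vertex -0.71 1.17 -2.746
vertex -2.363 1.444 -1.668
endloop
endfacet
facet normal -0.294 0.866 0.405
outer loop
vertex -2.363 1.444 -1.668
vertex -0.178 1.8 -0.842
vertex -1.051 2.174 -2.276
endloop
endfacet
facet normal 0.810 0.451 -0.375
outer loop
vertex -1.051 2.174 -2.276
vertex 0.163 0.796 -1.312
vertex -0.71 1.17 -2.746
endloop
endfacet
facet normal 0.810 0.451 -0.375
outer loop
vertex -0.178 1.8 -0.842
vertex 0.163 0.796 -1.312
vertex -1.051 2.174 -2.276
endloop
endfacet

endsolid


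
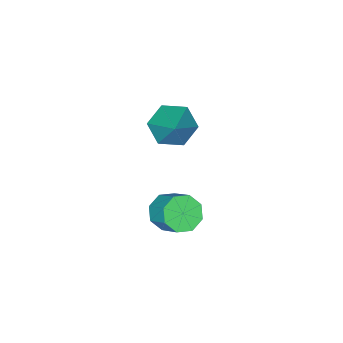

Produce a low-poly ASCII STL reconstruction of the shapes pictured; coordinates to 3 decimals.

solid 
facet normal -0.163 -0.732 -0.661
outer loop
vertex 1.551 -0.926 0.083
vertex 0.852 -0.813 0.13
vertex 1.375 -0.561 -0.278
endloop
endfacet
facet normal 0.932 0.106 -0.347
outer loop
vertex 1.551 -0.926 0.083
vertex 1.375 -0.561 -0.278
vertex 1.748 -0.04 0.883
endloop
endfacet
facet normal 0.932 0.107 -0.347
outer loop
vertex 1.748 -0.04 0.883
vertex 1.375 -0.561 -0.278
vertex 1.571 0.326 0.521
endloop
endfacet
facet normal 0.163 0.732 0.661
outer loop
vertex 1.748 -0.04 0.883
vertex 1.571 0.326 0.521
vertex 1.048 0.073 0.93
endloop
endfacet
facet normal -0.161 -0.734 -0.660
outer loop
vertex 1.375 -0.561 -0.278
vertex 0.852 -0.813 0.13
vertex 0.892 -0.344 -0.401
endloop
endfacet
facet normal 0.430 0.550 -0.716
outer loop
vertex 1.375 -0.561 -0.278
vertex 0.892 -0.344 -0.401
vertex 1.571 0.326 0.521
endloop
endfacet
facet normal 0.429 0.551 -0.716
outer loop
vertex 1.571 0.326 0.521
vertex 0.892 -0.344 -0.401
vertex 1.089 0.543 0.399
endloop
endfacet
facet normal 0.163 0.733 0.661
outer loop
vertex 1.571 0.326 0.521
vertex 1.089 0.543 0.399
vertex 1.048 0.073 0.93
endloop
endfacet
facet normal -0.164 -0.733 -0.660
outer loop
vertex 0.892 -0.344 -0.401
vertex 0.852 -0.813 0.13
vertex 0.386 -0.401 -0.212
endloop
endfacet
facet normal -0.324 0.672 -0.666
outer loop
vertex 0.892 -0.344 -0.401
vertex 0.386 -0.401 -0.212
vertex 1.089 0.543 0.399
endloop
endfacet
facet normal -0.325 0.672 -0.665
outer loop
vertex 1.089 0.543 0.399
vertex 0.386 -0.401 -0.212
vertex 0.582 0.485 0.588
endloop
endfacet
facet normal 0.163 0.733 0.661
outer loop
vertex 1.089 0.543 0.399
vertex 0.582 0.485 0.588
vertex 1.048 0.073 0.93
endloop
endfacet
facet normal -0.163 -0.733 -0.661
outer loop
vertex 0.386 -0.401 -0.212
vertex 0.852 -0.813 0.13
vertex 0.152 -0.7 0.177
endloop
endfacet
facet normal -0.888 0.401 -0.226
outer loop
vertex 0.386 -0.401 -0.212
vertex 0.152 -0.7 0.177
vertex 0.582 0.485 0.588
endloop
endfacet
facet normal -0.888 0.400 -0.225
outer loop
vertex 0.582 0.485 0.588
vertex 0.152 -0.7 0.177
vertex 0.349 0.186 0.977
endloop
endfacet
facet normal 0.163 0.733 0.661
outer loop
vertex 0.582 0.485 0.588
vertex 0.349 0.186 0.977
vertex 1.048 0.073 0.93
endloop
endfacet
facet normal -0.163 -0.732 -0.661
outer loop
vertex 0.152 -0.7 0.177
vertex 0.852 -0.813 0.13
vertex 0.329 -1.066 0.539
endloop
endfacet
facet normal -0.932 -0.107 0.348
outer loop
vertex 0.152 -0.7 0.177
vertex 0.329 -1.066 0.539
vertex 0.349 0.186 0.977
endloop
endfacet
facet normal -0.932 -0.106 0.347
outer loop
vertex 0.349 0.186 0.977
vertex 0.329 -1.066 0.539
vertex 0.525 -0.179 1.338
endloop
endfacet
facet normal 0.163 0.732 0.661
outer loop
vertex 0.349 0.186 0.977
vertex 0.525 -0.179 1.338
vertex 1.048 0.073 0.93
endloop
endfacet
facet normal -0.163 -0.733 -0.661
outer loop
vertex 0.329 -1.066 0.539
vertex 0.852 -0.813 0.13
vertex 0.811 -1.283 0.661
endloop
endfacet
facet normal -0.429 -0.550 0.716
outer loop
vertex 0.329 -1.066 0.539
vertex 0.811 -1.283 0.661
vertex 0.525 -0.179 1.338
endloop
endfacet
facet normal -0.430 -0.550 0.716
outer loop
vertex 0.525 -0.179 1.338
vertex 0.811 -1.283 0.661
vertex 1.008 -0.396 1.461
endloop
endfacet
facet normal 0.161 0.734 0.660
outer loop
vertex 0.525 -0.179 1.338
vertex 1.008 -0.396 1.461
vertex 1.048 0.073 0.93
endloop
endfacet
facet normal -0.163 -0.733 -0.661
outer loop
vertex 0.811 -1.283 0.661
vertex 0.852 -0.813 0.13
vertex 1.318 -1.225 0.472
endloop
endfacet
facet normal 0.325 -0.672 0.665
outer loop
vertex 0.811 -1.283 0.661
vertex 1.318 -1.225 0.472
vertex 1.008 -0.396 1.461
endloop
endfacet
facet normal 0.324 -0.672 0.665
outer loop
vertex 1.008 -0.396 1.461
vertex 1.318 -1.225 0.472
vertex 1.514 -0.339 1.272
endloop
endfacet
facet normal 0.164 0.733 0.660
outer loop
vertex 1.008 -0.396 1.461
vertex 1.514 -0.339 1.272
vertex 1.048 0.073 0.93
endloop
endfacet
facet normal -0.163 -0.733 -0.661
outer loop
vertex 1.318 -1.225 0.472
vertex 0.852 -0.813 0.13
vertex 1.551 -0.926 0.083
endloop
endfacet
facet normal 0.889 -0.400 0.225
outer loop
vertex 1.318 -1.225 0.472
vertex 1.551 -0.926 0.083
vertex 1.514 -0.339 1.272
endloop
endfacet
facet normal 0.888 -0.401 0.226
outer loop
vertex 1.514 -0.339 1.272
vertex 1.551 -0.926 0.083
vertex 1.748 -0.04 0.883
endloop
endfacet
facet normal 0.163 0.733 0.661
outer loop
vertex 1.514 -0.339 1.272
vertex 1.748 -0.04 0.883
vertex 1.048 0.073 0.93
endloop
endfacet
facet normal -0.486 -0.575 -0.659
outer loop
vertex -2.08 -4.389 -1.101
vertex -2.799 -4.401 -0.56
vertex -2.716 -3.757 -1.183
endloop
endfacet
facet normal 0.673 0.627 -0.392
outer loop
vertex -2.08 -4.389 -1.101
vertex -2.716 -3.757 -1.183
vertex -2.001 -3.459 0.52
endloop
endfacet
facet normal -0.486 -0.574 -0.659
outer loop
vertex -2.716 -3.757 -1.183
vertex -2.799 -4.401 -0.56
vertex -3.435 -3.77 -0.641
endloop
endfacet
facet normal -0.112 0.986 -0.125
outer loop
vertex -2.716 -3.757 -1.183
vertex -3.435 -3.77 -0.641
vertex -2.001 -3.459 0.52
endloop
endfacet
facet normal -0.487 -0.575 -0.658
outer loop
vertex -3.435 -3.77 -0.641
vertex -2.799 -4.401 -0.56
vertex -3.517 -4.413 -0.018
endloop
endfacet
facet normal -0.576 0.606 0.549
outer loop
vertex -3.435 -3.77 -0.641
vertex -3.517 -4.413 -0.018
vertex -2.001 -3.459 0.52
endloop
endfacet
facet normal -0.487 -0.575 -0.658
outer loop
vertex -3.517 -4.413 -0.018
vertex -2.799 -4.401 -0.56
vertex -2.882 -5.045 0.064
endloop
endfacet
facet normal -0.256 -0.133 0.957
outer loop
vertex -3.517 -4.413 -0.018
vertex -2.882 -5.045 0.064
vertex -2.001 -3.459 0.52
endloop
endfacet
facet normal -0.486 -0.575 -0.658
outer loop
vertex -2.882 -5.045 0.064
vertex -2.799 -4.401 -0.56
vertex -2.163 -5.033 -0.478
endloop
endfacet
facet normal 0.529 -0.493 0.691
outer loop
vertex -2.882 -5.045 0.064
vertex -2.163 -5.033 -0.478
vertex -2.001 -3.459 0.52
endloop
endfacet
facet normal -0.486 -0.575 -0.659
outer loop
vertex -2.163 -5.033 -0.478
vertex -2.799 -4.401 -0.56
vertex -2.08 -4.389 -1.101
endloop
endfacet
facet normal 0.994 -0.112 0.016
outer loop
vertex -2.163 -5.033 -0.478
vertex -2.08 -4.389 -1.101
vertex -2.001 -3.459 0.52
endloop
endfacet

endsolid


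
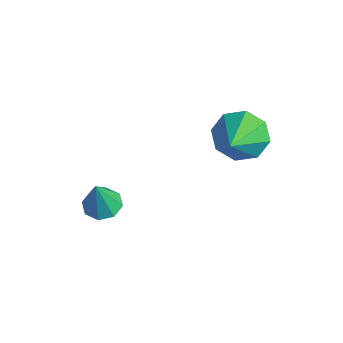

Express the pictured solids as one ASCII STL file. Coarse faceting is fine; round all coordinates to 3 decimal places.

solid 
facet normal -0.640 0.544 -0.542
outer loop
vertex 2.668 0.382 -0.665
vertex 2.158 -0.18 -0.627
vertex 2.318 0.43 -0.203
endloop
endfacet
facet normal 0.700 0.532 0.475
outer loop
vertex 2.668 0.382 -0.665
vertex 2.318 0.43 -0.203
vertex 3.142 -1.02 0.207
endloop
endfacet
facet normal -0.639 0.545 -0.543
outer loop
vertex 2.318 0.43 -0.203
vertex 2.158 -0.18 -0.627
vertex 1.873 0.12 0.01
endloop
endfacet
facet normal 0.184 0.363 0.913
outer loop
vertex 2.318 0.43 -0.203
vertex 1.873 0.12 0.01
vertex 3.142 -1.02 0.207
endloop
endfacet
facet normal -0.640 0.544 -0.543
outer loop
vertex 1.873 0.12 0.01
vertex 2.158 -0.18 -0.627
vertex 1.596 -0.365 -0.15
endloop
endfacet
facet normal -0.283 -0.151 0.947
outer loop
vertex 1.873 0.12 0.01
vertex 1.596 -0.365 -0.15
vertex 3.142 -1.02 0.207
endloop
endfacet
facet normal -0.639 0.546 -0.542
outer loop
vertex 1.596 -0.365 -0.15
vertex 2.158 -0.18 -0.627
vertex 1.647 -0.742 -0.59
endloop
endfacet
facet normal -0.430 -0.710 0.558
outer loop
vertex 1.596 -0.365 -0.15
vertex 1.647 -0.742 -0.59
vertex 3.142 -1.02 0.207
endloop
endfacet
facet normal -0.639 0.545 -0.542
outer loop
vertex 1.647 -0.742 -0.59
vertex 2.158 -0.18 -0.627
vertex 1.998 -0.79 -1.052
endloop
endfacet
facet normal -0.169 -0.985 -0.026
outer loop
vertex 1.647 -0.742 -0.59
vertex 1.998 -0.79 -1.052
vertex 3.142 -1.02 0.207
endloop
endfacet
facet normal -0.639 0.545 -0.542
outer loop
vertex 1.998 -0.79 -1.052
vertex 2.158 -0.18 -0.627
vertex 2.442 -0.481 -1.265
endloop
endfacet
facet normal 0.346 -0.816 -0.463
outer loop
vertex 1.998 -0.79 -1.052
vertex 2.442 -0.481 -1.265
vertex 3.142 -1.02 0.207
endloop
endfacet
facet normal -0.639 0.545 -0.542
outer loop
vertex 2.442 -0.481 -1.265
vertex 2.158 -0.18 -0.627
vertex 2.72 0.004 -1.105
endloop
endfacet
facet normal 0.813 -0.302 -0.497
outer loop
vertex 2.442 -0.481 -1.265
vertex 2.72 0.004 -1.105
vertex 3.142 -1.02 0.207
endloop
endfacet
facet normal -0.640 0.544 -0.543
outer loop
vertex 2.72 0.004 -1.105
vertex 2.158 -0.18 -0.627
vertex 2.668 0.382 -0.665
endloop
endfacet
facet normal 0.960 0.258 -0.108
outer loop
vertex 2.72 0.004 -1.105
vertex 2.668 0.382 -0.665
vertex 3.142 -1.02 0.207
endloop
endfacet
facet normal -0.197 0.232 -0.952
outer loop
vertex 1.03 -3.183 -3.712
vertex 0.503 -3.262 -3.622
vertex 0.837 -2.839 -3.588
endloop
endfacet
facet normal 0.871 0.373 0.319
outer loop
vertex 1.03 -3.183 -3.712
vertex 0.837 -2.839 -3.588
vertex 0.737 -3.538 -2.498
endloop
endfacet
facet normal -0.200 0.234 -0.952
outer loop
vertex 0.837 -2.839 -3.588
vertex 0.503 -3.262 -3.622
vertex 0.449 -2.743 -3.483
endloop
endfacet
facet normal 0.336 0.779 0.530
outer loop
vertex 0.837 -2.839 -3.588
vertex 0.449 -2.743 -3.483
vertex 0.737 -3.538 -2.498
endloop
endfacet
facet normal -0.198 0.234 -0.952
outer loop
vertex 0.449 -2.743 -3.483
vertex 0.503 -3.262 -3.622
vertex 0.092 -2.951 -3.46
endloop
endfacet
facet normal -0.352 0.675 0.648
outer loop
vertex 0.449 -2.743 -3.483
vertex 0.092 -2.951 -3.46
vertex 0.737 -3.538 -2.498
endloop
endfacet
facet normal -0.200 0.232 -0.952
outer loop
vertex 0.092 -2.951 -3.46
vertex 0.503 -3.262 -3.622
vertex -0.023 -3.341 -3.531
endloop
endfacet
facet normal -0.788 0.123 0.603
outer loop
vertex 0.092 -2.951 -3.46
vertex -0.023 -3.341 -3.531
vertex 0.737 -3.538 -2.498
endloop
endfacet
facet normal -0.200 0.234 -0.951
outer loop
vertex -0.023 -3.341 -3.531
vertex 0.503 -3.262 -3.622
vertex 0.169 -3.685 -3.656
endloop
endfacet
facet normal -0.718 -0.554 0.422
outer loop
vertex -0.023 -3.341 -3.531
vertex 0.169 -3.685 -3.656
vertex 0.737 -3.538 -2.498
endloop
endfacet
facet normal -0.197 0.232 -0.952
outer loop
vertex 0.169 -3.685 -3.656
vertex 0.503 -3.262 -3.622
vertex 0.557 -3.782 -3.76
endloop
endfacet
facet normal -0.183 -0.960 0.212
outer loop
vertex 0.169 -3.685 -3.656
vertex 0.557 -3.782 -3.76
vertex 0.737 -3.538 -2.498
endloop
endfacet
facet normal -0.197 0.232 -0.953
outer loop
vertex 0.557 -3.782 -3.76
vertex 0.503 -3.262 -3.622
vertex 0.914 -3.574 -3.783
endloop
endfacet
facet normal 0.506 -0.858 0.094
outer loop
vertex 0.557 -3.782 -3.76
vertex 0.914 -3.574 -3.783
vertex 0.737 -3.538 -2.498
endloop
endfacet
facet normal -0.197 0.232 -0.953
outer loop
vertex 0.914 -3.574 -3.783
vertex 0.503 -3.262 -3.622
vertex 1.03 -3.183 -3.712
endloop
endfacet
facet normal 0.942 -0.305 0.138
outer loop
vertex 0.914 -3.574 -3.783
vertex 1.03 -3.183 -3.712
vertex 0.737 -3.538 -2.498
endloop
endfacet

endsolid


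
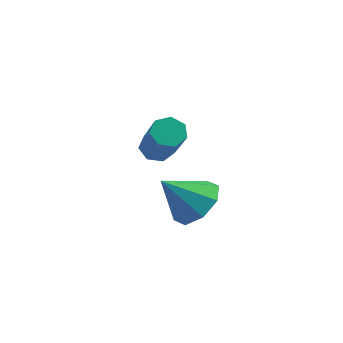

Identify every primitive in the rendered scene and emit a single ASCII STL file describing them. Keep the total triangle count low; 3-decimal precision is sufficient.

solid 
facet normal 0.544 0.435 -0.718
outer loop
vertex 3.176 -1.861 -3.877
vertex 2.465 -1.68 -4.306
vertex 2.928 -1.282 -3.714
endloop
endfacet
facet normal 0.382 -0.095 0.919
outer loop
vertex 3.176 -1.861 -3.877
vertex 2.928 -1.282 -3.714
vertex 1.715 -2.28 -3.314
endloop
endfacet
facet normal 0.544 0.435 -0.718
outer loop
vertex 2.928 -1.282 -3.714
vertex 2.465 -1.68 -4.306
vertex 2.408 -0.936 -3.898
endloop
endfacet
facet normal -0.044 0.417 0.908
outer loop
vertex 2.928 -1.282 -3.714
vertex 2.408 -0.936 -3.898
vertex 1.715 -2.28 -3.314
endloop
endfacet
facet normal 0.543 0.435 -0.718
outer loop
vertex 2.408 -0.936 -3.898
vertex 2.465 -1.68 -4.306
vertex 1.922 -1.026 -4.32
endloop
endfacet
facet normal -0.600 0.558 0.572
outer loop
vertex 2.408 -0.936 -3.898
vertex 1.922 -1.026 -4.32
vertex 1.715 -2.28 -3.314
endloop
endfacet
facet normal 0.543 0.435 -0.719
outer loop
vertex 1.922 -1.026 -4.32
vertex 2.465 -1.68 -4.306
vertex 1.753 -1.499 -4.734
endloop
endfacet
facet normal -0.963 0.247 0.110
outer loop
vertex 1.922 -1.026 -4.32
vertex 1.753 -1.499 -4.734
vertex 1.715 -2.28 -3.314
endloop
endfacet
facet normal 0.543 0.435 -0.719
outer loop
vertex 1.753 -1.499 -4.734
vertex 2.465 -1.68 -4.306
vertex 2.001 -2.078 -4.897
endloop
endfacet
facet normal -0.919 -0.335 -0.209
outer loop
vertex 1.753 -1.499 -4.734
vertex 2.001 -2.078 -4.897
vertex 1.715 -2.28 -3.314
endloop
endfacet
facet normal 0.543 0.435 -0.719
outer loop
vertex 2.001 -2.078 -4.897
vertex 2.465 -1.68 -4.306
vertex 2.521 -2.423 -4.713
endloop
endfacet
facet normal -0.493 -0.848 -0.197
outer loop
vertex 2.001 -2.078 -4.897
vertex 2.521 -2.423 -4.713
vertex 1.715 -2.28 -3.314
endloop
endfacet
facet normal 0.543 0.435 -0.719
outer loop
vertex 2.521 -2.423 -4.713
vertex 2.465 -1.68 -4.306
vertex 3.008 -2.333 -4.291
endloop
endfacet
facet normal 0.063 -0.988 0.138
outer loop
vertex 2.521 -2.423 -4.713
vertex 3.008 -2.333 -4.291
vertex 1.715 -2.28 -3.314
endloop
endfacet
facet normal 0.544 0.436 -0.717
outer loop
vertex 3.008 -2.333 -4.291
vertex 2.465 -1.68 -4.306
vertex 3.176 -1.861 -3.877
endloop
endfacet
facet normal 0.425 -0.678 0.600
outer loop
vertex 3.008 -2.333 -4.291
vertex 3.176 -1.861 -3.877
vertex 1.715 -2.28 -3.314
endloop
endfacet
facet normal -0.461 0.515 -0.723
outer loop
vertex 1.916 -1.863 -2.387
vertex 1.473 -2.02 -2.216
vertex 1.729 -1.611 -2.088
endloop
endfacet
facet normal 0.776 0.629 -0.045
outer loop
vertex 1.916 -1.863 -2.387
vertex 1.729 -1.611 -2.088
vertex 2.791 -2.843 -1.014
endloop
endfacet
facet normal 0.776 0.629 -0.046
outer loop
vertex 2.791 -2.843 -1.014
vertex 1.729 -1.611 -2.088
vertex 2.604 -2.59 -0.715
endloop
endfacet
facet normal 0.459 -0.515 0.723
outer loop
vertex 2.791 -2.843 -1.014
vertex 2.604 -2.59 -0.715
vertex 2.347 -3.0 -0.844
endloop
endfacet
facet normal -0.461 0.515 -0.723
outer loop
vertex 1.729 -1.611 -2.088
vertex 1.473 -2.02 -2.216
vertex 1.349 -1.666 -1.885
endloop
endfacet
facet normal 0.149 0.848 0.509
outer loop
vertex 1.729 -1.611 -2.088
vertex 1.349 -1.666 -1.885
vertex 2.604 -2.59 -0.715
endloop
endfacet
facet normal 0.148 0.847 0.510
outer loop
vertex 2.604 -2.59 -0.715
vertex 1.349 -1.666 -1.885
vertex 2.224 -2.646 -0.512
endloop
endfacet
facet normal 0.461 -0.516 0.721
outer loop
vertex 2.604 -2.59 -0.715
vertex 2.224 -2.646 -0.512
vertex 2.347 -3.0 -0.844
endloop
endfacet
facet normal -0.460 0.515 -0.723
outer loop
vertex 1.349 -1.666 -1.885
vertex 1.473 -2.02 -2.216
vertex 1.062 -1.988 -1.932
endloop
endfacet
facet normal -0.592 0.428 0.683
outer loop
vertex 1.349 -1.666 -1.885
vertex 1.062 -1.988 -1.932
vertex 2.224 -2.646 -0.512
endloop
endfacet
facet normal -0.592 0.428 0.683
outer loop
vertex 2.224 -2.646 -0.512
vertex 1.062 -1.988 -1.932
vertex 1.937 -2.968 -0.559
endloop
endfacet
facet normal 0.461 -0.516 0.722
outer loop
vertex 2.224 -2.646 -0.512
vertex 1.937 -2.968 -0.559
vertex 2.347 -3.0 -0.844
endloop
endfacet
facet normal -0.459 0.516 -0.723
outer loop
vertex 1.062 -1.988 -1.932
vertex 1.473 -2.02 -2.216
vertex 1.084 -2.334 -2.193
endloop
endfacet
facet normal -0.886 -0.314 0.341
outer loop
vertex 1.062 -1.988 -1.932
vertex 1.084 -2.334 -2.193
vertex 1.937 -2.968 -0.559
endloop
endfacet
facet normal -0.886 -0.314 0.341
outer loop
vertex 1.937 -2.968 -0.559
vertex 1.084 -2.334 -2.193
vertex 1.959 -3.314 -0.82
endloop
endfacet
facet normal 0.462 -0.515 0.722
outer loop
vertex 1.937 -2.968 -0.559
vertex 1.959 -3.314 -0.82
vertex 2.347 -3.0 -0.844
endloop
endfacet
facet normal -0.460 0.516 -0.723
outer loop
vertex 1.084 -2.334 -2.193
vertex 1.473 -2.02 -2.216
vertex 1.399 -2.444 -2.472
endloop
endfacet
facet normal -0.514 -0.819 -0.257
outer loop
vertex 1.084 -2.334 -2.193
vertex 1.399 -2.444 -2.472
vertex 1.959 -3.314 -0.82
endloop
endfacet
facet normal -0.512 -0.819 -0.258
outer loop
vertex 1.959 -3.314 -0.82
vertex 1.399 -2.444 -2.472
vertex 2.274 -3.423 -1.099
endloop
endfacet
facet normal 0.462 -0.515 0.722
outer loop
vertex 1.959 -3.314 -0.82
vertex 2.274 -3.423 -1.099
vertex 2.347 -3.0 -0.844
endloop
endfacet
facet normal -0.461 0.516 -0.722
outer loop
vertex 1.399 -2.444 -2.472
vertex 1.473 -2.02 -2.216
vertex 1.769 -2.234 -2.558
endloop
endfacet
facet normal 0.248 -0.707 -0.662
outer loop
vertex 1.399 -2.444 -2.472
vertex 1.769 -2.234 -2.558
vertex 2.274 -3.423 -1.099
endloop
endfacet
facet normal 0.246 -0.708 -0.662
outer loop
vertex 2.274 -3.423 -1.099
vertex 1.769 -2.234 -2.558
vertex 2.644 -3.214 -1.185
endloop
endfacet
facet normal 0.459 -0.515 0.723
outer loop
vertex 2.274 -3.423 -1.099
vertex 2.644 -3.214 -1.185
vertex 2.347 -3.0 -0.844
endloop
endfacet
facet normal -0.461 0.516 -0.722
outer loop
vertex 1.769 -2.234 -2.558
vertex 1.473 -2.02 -2.216
vertex 1.916 -1.863 -2.387
endloop
endfacet
facet normal 0.821 -0.063 -0.568
outer loop
vertex 1.769 -2.234 -2.558
vertex 1.916 -1.863 -2.387
vertex 2.644 -3.214 -1.185
endloop
endfacet
facet normal 0.821 -0.063 -0.568
outer loop
vertex 2.644 -3.214 -1.185
vertex 1.916 -1.863 -2.387
vertex 2.791 -2.843 -1.014
endloop
endfacet
facet normal 0.459 -0.515 0.723
outer loop
vertex 2.644 -3.214 -1.185
vertex 2.791 -2.843 -1.014
vertex 2.347 -3.0 -0.844
endloop
endfacet

endsolid


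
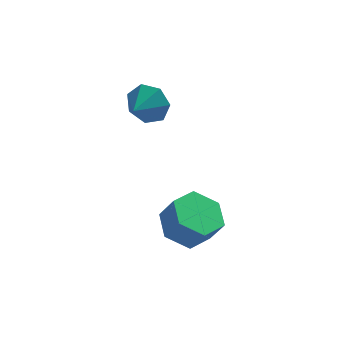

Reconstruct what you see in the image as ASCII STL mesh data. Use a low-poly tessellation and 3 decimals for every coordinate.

solid 
facet normal 0.542 0.772 -0.333
outer loop
vertex -1.668 2.134 1.166
vertex -2.14 2.115 0.354
vertex -2.341 2.594 1.138
endloop
endfacet
facet normal -0.185 -0.212 0.960
outer loop
vertex -1.668 2.134 1.166
vertex -2.341 2.594 1.138
vertex -2.78 1.205 0.746
endloop
endfacet
facet normal 0.542 0.772 -0.333
outer loop
vertex -2.341 2.594 1.138
vertex -2.14 2.115 0.354
vertex -2.863 2.694 0.519
endloop
endfacet
facet normal -0.759 0.057 0.649
outer loop
vertex -2.341 2.594 1.138
vertex -2.863 2.694 0.519
vertex -2.78 1.205 0.746
endloop
endfacet
facet normal 0.542 0.772 -0.332
outer loop
vertex -2.863 2.694 0.519
vertex -2.14 2.115 0.354
vertex -2.84 2.358 -0.225
endloop
endfacet
facet normal -0.998 -0.056 -0.005
outer loop
vertex -2.863 2.694 0.519
vertex -2.84 2.358 -0.225
vertex -2.78 1.205 0.746
endloop
endfacet
facet normal 0.543 0.771 -0.333
outer loop
vertex -2.84 2.358 -0.225
vertex -2.14 2.115 0.354
vertex -2.291 1.839 -0.532
endloop
endfacet
facet normal -0.724 -0.466 -0.508
outer loop
vertex -2.84 2.358 -0.225
vertex -2.291 1.839 -0.532
vertex -2.78 1.205 0.746
endloop
endfacet
facet normal 0.541 0.772 -0.333
outer loop
vertex -2.291 1.839 -0.532
vertex -2.14 2.115 0.354
vertex -1.628 1.529 -0.173
endloop
endfacet
facet normal -0.142 -0.864 -0.483
outer loop
vertex -2.291 1.839 -0.532
vertex -1.628 1.529 -0.173
vertex -2.78 1.205 0.746
endloop
endfacet
facet normal 0.542 0.772 -0.332
outer loop
vertex -1.628 1.529 -0.173
vertex -2.14 2.115 0.354
vertex -1.351 1.66 0.583
endloop
endfacet
facet normal 0.308 -0.950 0.052
outer loop
vertex -1.628 1.529 -0.173
vertex -1.351 1.66 0.583
vertex -2.78 1.205 0.746
endloop
endfacet
facet normal 0.542 0.772 -0.333
outer loop
vertex -1.351 1.66 0.583
vertex -2.14 2.115 0.354
vertex -1.668 2.134 1.166
endloop
endfacet
facet normal 0.289 -0.660 0.694
outer loop
vertex -1.351 1.66 0.583
vertex -1.668 2.134 1.166
vertex -2.78 1.205 0.746
endloop
endfacet
facet normal -0.393 0.286 -0.874
outer loop
vertex -0.458 -1.45 -3.408
vertex -1.28 -2.135 -3.263
vertex -1.351 -1.121 -2.899
endloop
endfacet
facet normal 0.401 0.908 0.117
outer loop
vertex -0.458 -1.45 -3.408
vertex -1.351 -1.121 -2.899
vertex 0.022 -1.799 -2.342
endloop
endfacet
facet normal 0.401 0.909 0.117
outer loop
vertex 0.022 -1.799 -2.342
vertex -1.351 -1.121 -2.899
vertex -0.872 -1.47 -1.833
endloop
endfacet
facet normal 0.393 -0.286 0.874
outer loop
vertex 0.022 -1.799 -2.342
vertex -0.872 -1.47 -1.833
vertex -0.8 -2.485 -2.197
endloop
endfacet
facet normal -0.394 0.286 -0.874
outer loop
vertex -1.351 -1.121 -2.899
vertex -1.28 -2.135 -3.263
vertex -2.173 -1.807 -2.753
endloop
endfacet
facet normal -0.516 0.718 0.467
outer loop
vertex -1.351 -1.121 -2.899
vertex -2.173 -1.807 -2.753
vertex -0.872 -1.47 -1.833
endloop
endfacet
facet normal -0.516 0.718 0.467
outer loop
vertex -0.872 -1.47 -1.833
vertex -2.173 -1.807 -2.753
vertex -1.694 -2.156 -1.687
endloop
endfacet
facet normal 0.393 -0.285 0.874
outer loop
vertex -0.872 -1.47 -1.833
vertex -1.694 -2.156 -1.687
vertex -0.8 -2.485 -2.197
endloop
endfacet
facet normal -0.393 0.287 -0.873
outer loop
vertex -2.173 -1.807 -2.753
vertex -1.28 -2.135 -3.263
vertex -2.102 -2.821 -3.118
endloop
endfacet
facet normal -0.917 -0.190 0.350
outer loop
vertex -2.173 -1.807 -2.753
vertex -2.102 -2.821 -3.118
vertex -1.694 -2.156 -1.687
endloop
endfacet
facet normal -0.917 -0.191 0.350
outer loop
vertex -1.694 -2.156 -1.687
vertex -2.102 -2.821 -3.118
vertex -1.622 -3.17 -2.052
endloop
endfacet
facet normal 0.393 -0.287 0.874
outer loop
vertex -1.694 -2.156 -1.687
vertex -1.622 -3.17 -2.052
vertex -0.8 -2.485 -2.197
endloop
endfacet
facet normal -0.393 0.286 -0.874
outer loop
vertex -2.102 -2.821 -3.118
vertex -1.28 -2.135 -3.263
vertex -1.208 -3.15 -3.627
endloop
endfacet
facet normal -0.401 -0.909 -0.117
outer loop
vertex -2.102 -2.821 -3.118
vertex -1.208 -3.15 -3.627
vertex -1.622 -3.17 -2.052
endloop
endfacet
facet normal -0.401 -0.908 -0.117
outer loop
vertex -1.622 -3.17 -2.052
vertex -1.208 -3.15 -3.627
vertex -0.729 -3.499 -2.561
endloop
endfacet
facet normal 0.393 -0.286 0.874
outer loop
vertex -1.622 -3.17 -2.052
vertex -0.729 -3.499 -2.561
vertex -0.8 -2.485 -2.197
endloop
endfacet
facet normal -0.393 0.285 -0.874
outer loop
vertex -1.208 -3.15 -3.627
vertex -1.28 -2.135 -3.263
vertex -0.386 -2.464 -3.773
endloop
endfacet
facet normal 0.516 -0.718 -0.467
outer loop
vertex -1.208 -3.15 -3.627
vertex -0.386 -2.464 -3.773
vertex -0.729 -3.499 -2.561
endloop
endfacet
facet normal 0.516 -0.718 -0.467
outer loop
vertex -0.729 -3.499 -2.561
vertex -0.386 -2.464 -3.773
vertex 0.093 -2.813 -2.707
endloop
endfacet
facet normal 0.394 -0.286 0.874
outer loop
vertex -0.729 -3.499 -2.561
vertex 0.093 -2.813 -2.707
vertex -0.8 -2.485 -2.197
endloop
endfacet
facet normal -0.393 0.287 -0.874
outer loop
vertex -0.386 -2.464 -3.773
vertex -1.28 -2.135 -3.263
vertex -0.458 -1.45 -3.408
endloop
endfacet
facet normal 0.917 0.191 -0.350
outer loop
vertex -0.386 -2.464 -3.773
vertex -0.458 -1.45 -3.408
vertex 0.093 -2.813 -2.707
endloop
endfacet
facet normal 0.917 0.190 -0.351
outer loop
vertex 0.093 -2.813 -2.707
vertex -0.458 -1.45 -3.408
vertex 0.022 -1.799 -2.342
endloop
endfacet
facet normal 0.393 -0.287 0.873
outer loop
vertex 0.093 -2.813 -2.707
vertex 0.022 -1.799 -2.342
vertex -0.8 -2.485 -2.197
endloop
endfacet

endsolid


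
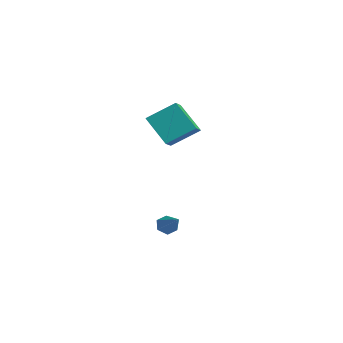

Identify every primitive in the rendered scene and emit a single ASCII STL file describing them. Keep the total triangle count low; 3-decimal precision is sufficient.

solid 
facet normal -0.652 0.584 -0.484
outer loop
vertex -1.064 -0.185 4.14
vertex 0.429 0.27 2.677
vertex -1.651 -1.737 3.059
endloop
endfacet
facet normal -0.697 -0.213 0.684
outer loop
vertex -0.809 -2.49 3.683
vertex -1.064 -0.185 4.14
vertex -1.651 -1.737 3.059
endloop
endfacet
facet normal -0.652 0.583 -0.484
outer loop
vertex -1.651 -1.737 3.059
vertex 0.429 0.27 2.677
vertex -0.157 -1.282 1.596
endloop
endfacet
facet normal -0.296 -0.784 -0.546
outer loop
vertex -0.157 -1.282 1.596
vertex -0.809 -2.49 3.683
vertex -1.651 -1.737 3.059
endloop
endfacet
facet normal 0.296 0.784 0.546
outer loop
vertex -1.064 -0.185 4.14
vertex 1.271 -0.483 3.301
vertex 0.429 0.27 2.677
endloop
endfacet
facet normal -0.698 -0.213 0.684
outer loop
vertex -0.223 -0.938 4.764
vertex -1.064 -0.185 4.14
vertex -0.809 -2.49 3.683
endloop
endfacet
facet normal 0.296 0.784 0.546
outer loop
vertex -0.223 -0.938 4.764
vertex 1.271 -0.483 3.301
vertex -1.064 -0.185 4.14
endloop
endfacet
facet normal 0.698 0.213 -0.684
outer loop
vertex 0.429 0.27 2.677
vertex 1.271 -0.483 3.301
vertex -0.157 -1.282 1.596
endloop
endfacet
facet normal -0.296 -0.784 -0.546
outer loop
vertex 0.684 -2.035 2.22
vertex -0.809 -2.49 3.683
vertex -0.157 -1.282 1.596
endloop
endfacet
facet normal 0.698 0.213 -0.684
outer loop
vertex -0.157 -1.282 1.596
vertex 1.271 -0.483 3.301
vertex 0.684 -2.035 2.22
endloop
endfacet
facet normal 0.652 -0.583 0.484
outer loop
vertex 0.684 -2.035 2.22
vertex -0.223 -0.938 4.764
vertex -0.809 -2.49 3.683
endloop
endfacet
facet normal 0.652 -0.584 0.484
outer loop
vertex 1.271 -0.483 3.301
vertex -0.223 -0.938 4.764
vertex 0.684 -2.035 2.22
endloop
endfacet
facet normal -0.798 0.024 -0.602
outer loop
vertex 1.277 -1.648 -4.271
vertex 0.986 -2.128 -3.904
vertex 0.889 -1.483 -3.75
endloop
endfacet
facet normal 0.399 0.917 0.007
outer loop
vertex 1.277 -1.648 -4.271
vertex 0.889 -1.483 -3.75
vertex 2.454 -2.172 -2.796
endloop
endfacet
facet normal -0.798 0.024 -0.602
outer loop
vertex 0.889 -1.483 -3.75
vertex 0.986 -2.128 -3.904
vertex 0.598 -1.962 -3.383
endloop
endfacet
facet normal -0.158 0.659 0.735
outer loop
vertex 0.889 -1.483 -3.75
vertex 0.598 -1.962 -3.383
vertex 2.454 -2.172 -2.796
endloop
endfacet
facet normal -0.798 0.024 -0.602
outer loop
vertex 0.598 -1.962 -3.383
vertex 0.986 -2.128 -3.904
vertex 0.695 -2.607 -3.537
endloop
endfacet
facet normal -0.318 -0.265 0.910
outer loop
vertex 0.598 -1.962 -3.383
vertex 0.695 -2.607 -3.537
vertex 2.454 -2.172 -2.796
endloop
endfacet
facet normal -0.799 0.025 -0.601
outer loop
vertex 0.695 -2.607 -3.537
vertex 0.986 -2.128 -3.904
vertex 1.082 -2.773 -4.058
endloop
endfacet
facet normal 0.080 -0.931 0.356
outer loop
vertex 0.695 -2.607 -3.537
vertex 1.082 -2.773 -4.058
vertex 2.454 -2.172 -2.796
endloop
endfacet
facet normal -0.798 0.025 -0.602
outer loop
vertex 1.082 -2.773 -4.058
vertex 0.986 -2.128 -3.904
vertex 1.374 -2.293 -4.425
endloop
endfacet
facet normal 0.638 -0.673 -0.373
outer loop
vertex 1.082 -2.773 -4.058
vertex 1.374 -2.293 -4.425
vertex 2.454 -2.172 -2.796
endloop
endfacet
facet normal -0.798 0.024 -0.602
outer loop
vertex 1.374 -2.293 -4.425
vertex 0.986 -2.128 -3.904
vertex 1.277 -1.648 -4.271
endloop
endfacet
facet normal 0.798 0.251 -0.548
outer loop
vertex 1.374 -2.293 -4.425
vertex 1.277 -1.648 -4.271
vertex 2.454 -2.172 -2.796
endloop
endfacet

endsolid


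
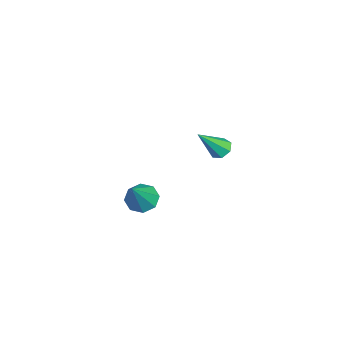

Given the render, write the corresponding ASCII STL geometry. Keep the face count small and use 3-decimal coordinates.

solid 
facet normal -0.282 0.577 -0.767
outer loop
vertex -1.127 4.023 0.45
vertex -1.363 4.357 0.788
vertex -0.864 4.364 0.61
endloop
endfacet
facet normal 0.818 -0.487 -0.306
outer loop
vertex -1.127 4.023 0.45
vertex -0.864 4.364 0.61
vertex -0.897 3.403 2.052
endloop
endfacet
facet normal -0.282 0.577 -0.767
outer loop
vertex -0.864 4.364 0.61
vertex -1.363 4.357 0.788
vertex -0.976 4.7 0.904
endloop
endfacet
facet normal 0.970 0.192 0.150
outer loop
vertex -0.864 4.364 0.61
vertex -0.976 4.7 0.904
vertex -0.897 3.403 2.052
endloop
endfacet
facet normal -0.283 0.578 -0.766
outer loop
vertex -0.976 4.7 0.904
vertex -1.363 4.357 0.788
vertex -1.379 4.777 1.111
endloop
endfacet
facet normal 0.452 0.607 0.654
outer loop
vertex -0.976 4.7 0.904
vertex -1.379 4.777 1.111
vertex -0.897 3.403 2.052
endloop
endfacet
facet normal -0.284 0.578 -0.765
outer loop
vertex -1.379 4.777 1.111
vertex -1.363 4.357 0.788
vertex -1.77 4.537 1.075
endloop
endfacet
facet normal -0.348 0.443 0.826
outer loop
vertex -1.379 4.777 1.111
vertex -1.77 4.537 1.075
vertex -0.897 3.403 2.052
endloop
endfacet
facet normal -0.283 0.580 -0.764
outer loop
vertex -1.77 4.537 1.075
vertex -1.363 4.357 0.788
vertex -1.855 4.162 0.822
endloop
endfacet
facet normal -0.826 -0.174 0.536
outer loop
vertex -1.77 4.537 1.075
vertex -1.855 4.162 0.822
vertex -0.897 3.403 2.052
endloop
endfacet
facet normal -0.282 0.577 -0.766
outer loop
vertex -1.855 4.162 0.822
vertex -1.363 4.357 0.788
vertex -1.568 3.933 0.544
endloop
endfacet
facet normal -0.623 -0.783 0.002
outer loop
vertex -1.855 4.162 0.822
vertex -1.568 3.933 0.544
vertex -0.897 3.403 2.052
endloop
endfacet
facet normal -0.281 0.577 -0.767
outer loop
vertex -1.568 3.933 0.544
vertex -1.363 4.357 0.788
vertex -1.127 4.023 0.45
endloop
endfacet
facet normal 0.109 -0.922 -0.372
outer loop
vertex -1.568 3.933 0.544
vertex -1.127 4.023 0.45
vertex -0.897 3.403 2.052
endloop
endfacet
facet normal -0.567 0.231 -0.791
outer loop
vertex -3.38 1.369 -4.742
vertex -4.001 1.349 -4.303
vertex -3.501 1.886 -4.504
endloop
endfacet
facet normal 0.941 0.296 -0.165
outer loop
vertex -3.38 1.369 -4.742
vertex -3.501 1.886 -4.504
vertex -2.879 0.891 -2.737
endloop
endfacet
facet normal -0.567 0.232 -0.791
outer loop
vertex -3.501 1.886 -4.504
vertex -4.001 1.349 -4.303
vertex -3.915 2.088 -4.148
endloop
endfacet
facet normal 0.581 0.779 0.234
outer loop
vertex -3.501 1.886 -4.504
vertex -3.915 2.088 -4.148
vertex -2.879 0.891 -2.737
endloop
endfacet
facet normal -0.565 0.232 -0.792
outer loop
vertex -3.915 2.088 -4.148
vertex -4.001 1.349 -4.303
vertex -4.379 1.858 -3.884
endloop
endfacet
facet normal -0.007 0.760 0.650
outer loop
vertex -3.915 2.088 -4.148
vertex -4.379 1.858 -3.884
vertex -2.879 0.891 -2.737
endloop
endfacet
facet normal -0.566 0.231 -0.791
outer loop
vertex -4.379 1.858 -3.884
vertex -4.001 1.349 -4.303
vertex -4.621 1.329 -3.865
endloop
endfacet
facet normal -0.481 0.250 0.840
outer loop
vertex -4.379 1.858 -3.884
vertex -4.621 1.329 -3.865
vertex -2.879 0.891 -2.737
endloop
endfacet
facet normal -0.566 0.230 -0.791
outer loop
vertex -4.621 1.329 -3.865
vertex -4.001 1.349 -4.303
vertex -4.5 0.812 -4.102
endloop
endfacet
facet normal -0.562 -0.450 0.694
outer loop
vertex -4.621 1.329 -3.865
vertex -4.5 0.812 -4.102
vertex -2.879 0.891 -2.737
endloop
endfacet
facet normal -0.567 0.231 -0.791
outer loop
vertex -4.5 0.812 -4.102
vertex -4.001 1.349 -4.303
vertex -4.086 0.61 -4.458
endloop
endfacet
facet normal -0.202 -0.934 0.294
outer loop
vertex -4.5 0.812 -4.102
vertex -4.086 0.61 -4.458
vertex -2.879 0.891 -2.737
endloop
endfacet
facet normal -0.567 0.231 -0.790
outer loop
vertex -4.086 0.61 -4.458
vertex -4.001 1.349 -4.303
vertex -3.623 0.84 -4.723
endloop
endfacet
facet normal 0.385 -0.915 -0.121
outer loop
vertex -4.086 0.61 -4.458
vertex -3.623 0.84 -4.723
vertex -2.879 0.891 -2.737
endloop
endfacet
facet normal -0.566 0.232 -0.791
outer loop
vertex -3.623 0.84 -4.723
vertex -4.001 1.349 -4.303
vertex -3.38 1.369 -4.742
endloop
endfacet
facet normal 0.859 -0.406 -0.311
outer loop
vertex -3.623 0.84 -4.723
vertex -3.38 1.369 -4.742
vertex -2.879 0.891 -2.737
endloop
endfacet

endsolid
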